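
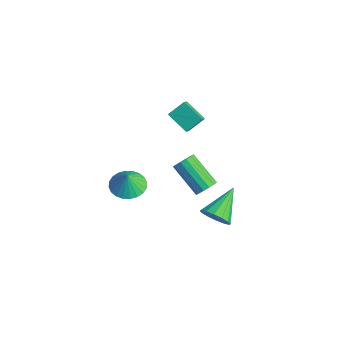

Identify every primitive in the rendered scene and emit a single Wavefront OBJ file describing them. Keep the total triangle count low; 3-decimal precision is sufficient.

v -1.273 -1.843 2.92
v -0.844 -2.314 3.436
v -1.112 -0.923 3.625
v -0.683 -1.394 4.141
v -0.037 -1.506 2.199
v 0.392 -1.977 2.715
v 0.124 -0.586 2.904
v 0.553 -1.057 3.42
v -3.148 -3.497 -4.179
v -2.09 -3.541 -4.387
v -2.932 -3.663 -3.041
v -2.142 -3.129 -4.317
v -2.348 -2.773 -4.225
v -2.676 -2.527 -4.127
v -3.075 -2.429 -4.036
v -3.486 -2.493 -3.967
v -3.845 -2.71 -3.931
v -4.099 -3.047 -3.932
v -4.207 -3.452 -3.971
v -4.154 -3.864 -4.041
v -3.949 -4.22 -4.132
v -3.621 -4.466 -4.231
v -3.221 -4.565 -4.321
v -2.811 -4.5 -4.39
v -2.451 -4.283 -4.427
v -2.198 -3.946 -4.426
v 3.697 -2.944 0.995
v 4.116 -3.056 1.519
v 2.461 -3.388 2.769
v 2.043 -3.276 2.245
v 4.051 -2.71 1.526
v 2.397 -3.042 2.776
v 3.892 -2.427 1.39
v 2.238 -2.759 2.641
v 3.681 -2.282 1.149
v 2.027 -2.614 2.399
v 3.474 -2.315 0.866
v 1.819 -2.647 2.117
v 3.326 -2.516 0.618
v 1.672 -2.848 1.868
v 3.279 -2.832 0.471
v 1.624 -3.164 1.721
v 3.343 -3.178 0.464
v 1.689 -3.51 1.714
v 3.502 -3.461 0.599
v 1.848 -3.793 1.85
v 3.713 -3.606 0.841
v 2.059 -3.938 2.091
v 3.921 -3.573 1.123
v 2.266 -3.905 2.374
v 4.068 -3.372 1.372
v 2.414 -3.704 2.622
v 3.978 -2.555 -1.568
v 4.676 -2.623 -0.973
v 3.242 -0.845 -0.512
v 4.837 -2.339 -1.32
v 4.768 -2.113 -1.733
v 4.487 -2.005 -2.103
v 4.07 -2.045 -2.329
v 3.628 -2.221 -2.351
v 3.28 -2.487 -2.164
v 3.119 -2.771 -1.817
v 3.188 -2.996 -1.404
v 3.468 -3.104 -1.034
v 3.886 -3.064 -0.808
v 4.328 -2.888 -0.786
f 2 4 1
f 5 2 1
f 1 4 3
f 3 5 1
f 2 8 4
f 6 2 5
f 6 8 2
f 4 8 3
f 7 5 3
f 3 8 7
f 7 6 5
f 8 6 7
f 10 9 12
f 10 12 11
f 12 9 13
f 12 13 11
f 13 9 14
f 13 14 11
f 14 9 15
f 14 15 11
f 15 9 16
f 15 16 11
f 16 9 17
f 16 17 11
f 17 9 18
f 17 18 11
f 18 9 19
f 18 19 11
f 19 9 20
f 19 20 11
f 20 9 21
f 20 21 11
f 21 9 22
f 21 22 11
f 22 9 23
f 22 23 11
f 23 9 24
f 23 24 11
f 24 9 25
f 24 25 11
f 25 9 26
f 25 26 11
f 26 9 10
f 26 10 11
f 28 27 31
f 28 31 29
f 29 31 32
f 29 32 30
f 31 27 33
f 31 33 32
f 32 33 34
f 32 34 30
f 33 27 35
f 33 35 34
f 34 35 36
f 34 36 30
f 35 27 37
f 35 37 36
f 36 37 38
f 36 38 30
f 37 27 39
f 37 39 38
f 38 39 40
f 38 40 30
f 39 27 41
f 39 41 40
f 40 41 42
f 40 42 30
f 41 27 43
f 41 43 42
f 42 43 44
f 42 44 30
f 43 27 45
f 43 45 44
f 44 45 46
f 44 46 30
f 45 27 47
f 45 47 46
f 46 47 48
f 46 48 30
f 47 27 49
f 47 49 48
f 48 49 50
f 48 50 30
f 49 27 51
f 49 51 50
f 50 51 52
f 50 52 30
f 51 27 28
f 51 28 52
f 52 28 29
f 52 29 30
f 54 53 56
f 54 56 55
f 56 53 57
f 56 57 55
f 57 53 58
f 57 58 55
f 58 53 59
f 58 59 55
f 59 53 60
f 59 60 55
f 60 53 61
f 60 61 55
f 61 53 62
f 61 62 55
f 62 53 63
f 62 63 55
f 63 53 64
f 63 64 55
f 64 53 65
f 64 65 55
f 65 53 66
f 65 66 55
f 66 53 54
f 66 54 55



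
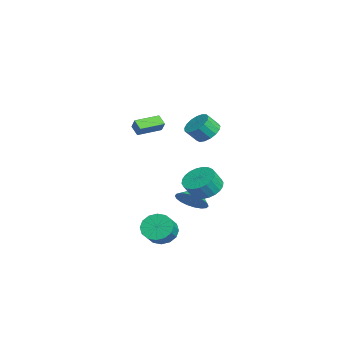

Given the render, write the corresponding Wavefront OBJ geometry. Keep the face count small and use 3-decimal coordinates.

v 2.353 -0.162 -1.019
v 2.928 -0.81 -1.594
v 3.262 -1.346 -0.656
v 2.687 -0.698 -0.081
v 3.195 -0.513 -1.519
v 3.528 -1.049 -0.582
v 3.333 -0.163 -1.368
v 3.666 -0.699 -0.431
v 3.322 0.187 -1.164
v 3.656 -0.348 -0.226
v 3.163 0.485 -0.937
v 3.497 -0.051 -0
v 2.882 0.684 -0.723
v 3.215 0.148 0.214
v 2.519 0.754 -0.554
v 2.853 0.218 0.383
v 2.132 0.684 -0.456
v 2.466 0.148 0.481
v 1.778 0.486 -0.444
v 2.112 -0.05 0.494
v 1.512 0.189 -0.518
v 1.845 -0.347 0.419
v 1.374 -0.161 -0.669
v 1.707 -0.697 0.268
v 1.384 -0.512 -0.874
v 1.718 -1.047 0.064
v 1.543 -0.809 -1.1
v 1.877 -1.345 -0.163
v 1.825 -1.008 -1.314
v 2.158 -1.544 -0.377
v 2.187 -1.078 -1.483
v 2.521 -1.614 -0.546
v 2.574 -1.008 -1.581
v 2.908 -1.544 -0.644
v -2.801 -0.433 -4.276
v -2.152 -0.683 -3.437
v -3.519 0.093 -3.564
v -1.98 -0.252 -3.581
v -1.971 0.142 -3.864
v -2.127 0.422 -4.228
v -2.416 0.533 -4.601
v -2.781 0.453 -4.91
v -3.15 0.197 -5.094
v -3.45 -0.184 -5.115
v -3.621 -0.614 -4.97
v -3.63 -1.008 -4.688
v -3.475 -1.288 -4.324
v -3.186 -1.399 -3.95
v -2.821 -1.319 -3.641
v -2.452 -1.063 -3.458
v -3.402 -3.615 1.077
v -4 -3.906 1.557
v -4.046 -2.101 1.193
v -4.644 -2.392 1.672
v -2.936 -3.468 1.748
v -3.534 -3.759 2.227
v -3.58 -1.954 1.863
v -4.178 -2.245 2.343
v 3.079 -2.786 -4.006
v 3.779 -2.408 -4.579
v 4.561 -2.776 -3.866
v 3.861 -3.154 -3.294
v 3.659 -2.036 -4.255
v 4.441 -2.405 -3.543
v 3.384 -1.865 -3.865
v 4.166 -2.234 -3.152
v 3.027 -1.941 -3.512
v 3.809 -2.309 -2.8
v 2.684 -2.243 -3.292
v 3.466 -2.611 -2.58
v 2.447 -2.691 -3.263
v 3.229 -3.059 -2.551
v 2.379 -3.164 -3.434
v 3.161 -3.532 -2.721
v 2.499 -3.535 -3.757
v 3.281 -3.904 -3.045
v 2.774 -3.706 -4.148
v 3.556 -4.075 -3.435
v 3.131 -3.631 -4.5
v 3.913 -3.999 -3.788
v 3.474 -3.329 -4.72
v 4.256 -3.697 -4.008
v 3.711 -2.881 -4.749
v 4.493 -3.249 -4.037
v 2.059 -0.059 3.184
v 2.588 0.501 3.588
v 2.711 -0.201 4.4
v 2.181 -0.761 3.996
v 2.21 0.6 3.732
v 2.333 -0.102 4.543
v 1.797 0.549 3.75
v 1.92 -0.154 4.561
v 1.444 0.358 3.638
v 1.567 -0.344 4.449
v 1.232 0.072 3.422
v 1.355 -0.631 4.234
v 1.209 -0.245 3.152
v 1.332 -0.947 3.964
v 1.381 -0.518 2.89
v 1.504 -1.22 3.701
v 1.708 -0.687 2.694
v 1.831 -1.389 3.506
v 2.115 -0.711 2.611
v 2.238 -1.413 3.423
v 2.509 -0.586 2.66
v 2.632 -1.289 3.471
v 2.801 -0.341 2.828
v 2.923 -1.043 3.639
v 2.922 -0.031 3.078
v 3.044 -0.733 3.889
v 2.845 0.273 3.353
v 2.968 -0.429 4.164
f 2 1 5
f 2 5 3
f 3 5 6
f 3 6 4
f 5 1 7
f 5 7 6
f 6 7 8
f 6 8 4
f 7 1 9
f 7 9 8
f 8 9 10
f 8 10 4
f 9 1 11
f 9 11 10
f 10 11 12
f 10 12 4
f 11 1 13
f 11 13 12
f 12 13 14
f 12 14 4
f 13 1 15
f 13 15 14
f 14 15 16
f 14 16 4
f 15 1 17
f 15 17 16
f 16 17 18
f 16 18 4
f 17 1 19
f 17 19 18
f 18 19 20
f 18 20 4
f 19 1 21
f 19 21 20
f 20 21 22
f 20 22 4
f 21 1 23
f 21 23 22
f 22 23 24
f 22 24 4
f 23 1 25
f 23 25 24
f 24 25 26
f 24 26 4
f 25 1 27
f 25 27 26
f 26 27 28
f 26 28 4
f 27 1 29
f 27 29 28
f 28 29 30
f 28 30 4
f 29 1 31
f 29 31 30
f 30 31 32
f 30 32 4
f 31 1 33
f 31 33 32
f 32 33 34
f 32 34 4
f 33 1 2
f 33 2 34
f 34 2 3
f 34 3 4
f 36 35 38
f 36 38 37
f 38 35 39
f 38 39 37
f 39 35 40
f 39 40 37
f 40 35 41
f 40 41 37
f 41 35 42
f 41 42 37
f 42 35 43
f 42 43 37
f 43 35 44
f 43 44 37
f 44 35 45
f 44 45 37
f 45 35 46
f 45 46 37
f 46 35 47
f 46 47 37
f 47 35 48
f 47 48 37
f 48 35 49
f 48 49 37
f 49 35 50
f 49 50 37
f 50 35 36
f 50 36 37
f 52 54 51
f 55 52 51
f 51 54 53
f 53 55 51
f 52 58 54
f 56 52 55
f 56 58 52
f 54 58 53
f 57 55 53
f 53 58 57
f 57 56 55
f 58 56 57
f 60 59 63
f 60 63 61
f 61 63 64
f 61 64 62
f 63 59 65
f 63 65 64
f 64 65 66
f 64 66 62
f 65 59 67
f 65 67 66
f 66 67 68
f 66 68 62
f 67 59 69
f 67 69 68
f 68 69 70
f 68 70 62
f 69 59 71
f 69 71 70
f 70 71 72
f 70 72 62
f 71 59 73
f 71 73 72
f 72 73 74
f 72 74 62
f 73 59 75
f 73 75 74
f 74 75 76
f 74 76 62
f 75 59 77
f 75 77 76
f 76 77 78
f 76 78 62
f 77 59 79
f 77 79 78
f 78 79 80
f 78 80 62
f 79 59 81
f 79 81 80
f 80 81 82
f 80 82 62
f 81 59 83
f 81 83 82
f 82 83 84
f 82 84 62
f 83 59 60
f 83 60 84
f 84 60 61
f 84 61 62
f 86 85 89
f 86 89 87
f 87 89 90
f 87 90 88
f 89 85 91
f 89 91 90
f 90 91 92
f 90 92 88
f 91 85 93
f 91 93 92
f 92 93 94
f 92 94 88
f 93 85 95
f 93 95 94
f 94 95 96
f 94 96 88
f 95 85 97
f 95 97 96
f 96 97 98
f 96 98 88
f 97 85 99
f 97 99 98
f 98 99 100
f 98 100 88
f 99 85 101
f 99 101 100
f 100 101 102
f 100 102 88
f 101 85 103
f 101 103 102
f 102 103 104
f 102 104 88
f 103 85 105
f 103 105 104
f 104 105 106
f 104 106 88
f 105 85 107
f 105 107 106
f 106 107 108
f 106 108 88
f 107 85 109
f 107 109 108
f 108 109 110
f 108 110 88
f 109 85 111
f 109 111 110
f 110 111 112
f 110 112 88
f 111 85 86
f 111 86 112
f 112 86 87
f 112 87 88



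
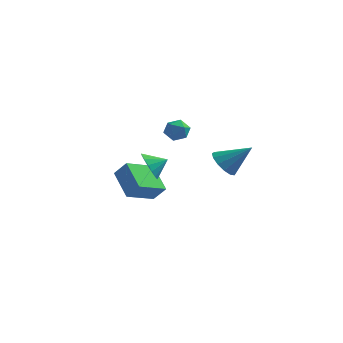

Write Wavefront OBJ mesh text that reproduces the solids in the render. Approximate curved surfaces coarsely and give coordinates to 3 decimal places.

v -3.194 2.239 -5.337
v -4.191 0.517 -4.608
v -4.506 3.51 -4.129
v -5.503 1.788 -3.4
v -2.377 2.172 -4.38
v -3.374 0.45 -3.651
v -3.689 3.443 -3.172
v -4.686 1.721 -2.443
v -0.946 -0.941 1.487
v -0.471 -0.528 2.013
v -0.269 -2.052 1.747
v 0.206 -1.639 2.273
v -0.582 -1.775 2.453
v -1.001 -1.088 2.292
v 0.261 -1.492 1.468
v -0.158 -0.805 1.307
v 0.275 -0.868 2.001
v -0.247 -1.043 2.61
v -0.493 -1.537 1.15
v -1.015 -1.712 1.759
v -1.182 -3.398 -0.248
v -0.583 -3.747 -0.996
v -0.298 -2.902 0.228
v -0.736 -3.315 -1.162
v -0.992 -2.901 -1.118
v -1.291 -2.601 -0.876
v -1.565 -2.484 -0.489
v -1.752 -2.576 -0.047
v -1.807 -2.856 0.348
v -1.72 -3.261 0.607
v -1.509 -3.697 0.67
v -1.224 -4.064 0.523
v -0.929 -4.279 0.199
v -0.691 -4.292 -0.228
v -0.567 -4.1 -0.659
v 2.472 -1.518 -0.216
v 3.144 -1.619 -0.962
v 3.968 -1.102 1.076
v 2.989 -1.071 -0.959
v 2.67 -0.666 -0.72
v 2.288 -0.53 -0.321
v 1.964 -0.709 0.112
v 1.801 -1.144 0.441
v 1.852 -1.698 0.561
v 2.099 -2.195 0.434
v 2.464 -2.477 0.102
v 2.832 -2.454 -0.332
v 3.086 -2.134 -0.729
f 2 4 1
f 5 2 1
f 1 4 3
f 3 5 1
f 2 8 4
f 6 2 5
f 6 8 2
f 4 8 3
f 7 5 3
f 3 8 7
f 7 6 5
f 8 6 7
f 9 20 14
f 9 14 10
f 9 10 16
f 9 16 19
f 9 19 20
f 10 14 18
f 14 20 13
f 20 19 11
f 19 16 15
f 16 10 17
f 12 18 13
f 12 13 11
f 12 11 15
f 12 15 17
f 12 17 18
f 13 18 14
f 11 13 20
f 15 11 19
f 17 15 16
f 18 17 10
f 22 21 24
f 22 24 23
f 24 21 25
f 24 25 23
f 25 21 26
f 25 26 23
f 26 21 27
f 26 27 23
f 27 21 28
f 27 28 23
f 28 21 29
f 28 29 23
f 29 21 30
f 29 30 23
f 30 21 31
f 30 31 23
f 31 21 32
f 31 32 23
f 32 21 33
f 32 33 23
f 33 21 34
f 33 34 23
f 34 21 35
f 34 35 23
f 35 21 22
f 35 22 23
f 37 36 39
f 37 39 38
f 39 36 40
f 39 40 38
f 40 36 41
f 40 41 38
f 41 36 42
f 41 42 38
f 42 36 43
f 42 43 38
f 43 36 44
f 43 44 38
f 44 36 45
f 44 45 38
f 45 36 46
f 45 46 38
f 46 36 47
f 46 47 38
f 47 36 48
f 47 48 38
f 48 36 37
f 48 37 38



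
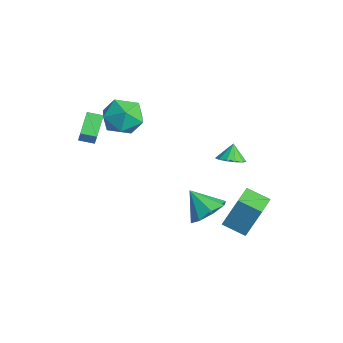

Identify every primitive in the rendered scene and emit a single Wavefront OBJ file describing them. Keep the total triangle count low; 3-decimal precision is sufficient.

v 2.542 0.945 -1.521
v 3.255 0.137 -1.352
v 1.598 0.355 -0.359
v 3.415 0.808 -0.882
v 3.064 1.559 -0.787
v 2.407 1.95 -1.122
v 1.83 1.752 -1.691
v 1.67 1.082 -2.161
v 2.021 0.331 -2.256
v 2.678 -0.06 -1.921
v -2.659 -0.526 3.593
v -1.748 -0.696 2.767
v -3.672 -2.064 2.793
v -2.761 -2.234 1.967
v -2.566 -2.486 3.166
v -1.94 -1.535 3.661
v -3.48 -1.225 1.899
v -2.854 -0.274 2.394
v -2.256 -1.128 1.72
v -1.691 -1.907 2.504
v -3.729 -0.853 3.056
v -3.164 -1.632 3.84
v -4.566 -2.722 1.711
v -3.804 -2.878 2.827
v -4.143 -1.996 1.524
v -3.381 -2.153 2.64
v -3.619 -3.467 0.96
v -2.857 -3.624 2.076
v -3.196 -2.742 0.773
v -2.434 -2.898 1.889
v -0.755 3.725 -0.802
v -0.047 4.073 -0.618
v -1.145 4.055 0.082
v -0.29 4.387 -0.843
v -0.681 4.491 -1.054
v -1.095 4.352 -1.186
v -1.402 4.014 -1.195
v -1.503 3.584 -1.079
v -1.367 3.199 -0.875
v -1.036 2.981 -0.648
v -0.617 2.999 -0.47
v -0.241 3.248 -0.397
v -0.028 3.648 -0.452
v 1.733 2.076 -3.508
v 1.98 2.831 -1.705
v 0.524 3.161 -3.797
v 0.771 3.916 -1.994
v 2.649 2.964 -4.006
v 2.896 3.719 -2.203
v 1.44 4.049 -4.295
v 1.687 4.804 -2.492
f 2 1 4
f 2 4 3
f 4 1 5
f 4 5 3
f 5 1 6
f 5 6 3
f 6 1 7
f 6 7 3
f 7 1 8
f 7 8 3
f 8 1 9
f 8 9 3
f 9 1 10
f 9 10 3
f 10 1 2
f 10 2 3
f 11 22 16
f 11 16 12
f 11 12 18
f 11 18 21
f 11 21 22
f 12 16 20
f 16 22 15
f 22 21 13
f 21 18 17
f 18 12 19
f 14 20 15
f 14 15 13
f 14 13 17
f 14 17 19
f 14 19 20
f 15 20 16
f 13 15 22
f 17 13 21
f 19 17 18
f 20 19 12
f 24 26 23
f 27 24 23
f 23 26 25
f 25 27 23
f 24 30 26
f 28 24 27
f 28 30 24
f 26 30 25
f 29 27 25
f 25 30 29
f 29 28 27
f 30 28 29
f 32 31 34
f 32 34 33
f 34 31 35
f 34 35 33
f 35 31 36
f 35 36 33
f 36 31 37
f 36 37 33
f 37 31 38
f 37 38 33
f 38 31 39
f 38 39 33
f 39 31 40
f 39 40 33
f 40 31 41
f 40 41 33
f 41 31 42
f 41 42 33
f 42 31 43
f 42 43 33
f 43 31 32
f 43 32 33
f 45 47 44
f 48 45 44
f 44 47 46
f 46 48 44
f 45 51 47
f 49 45 48
f 49 51 45
f 47 51 46
f 50 48 46
f 46 51 50
f 50 49 48
f 51 49 50



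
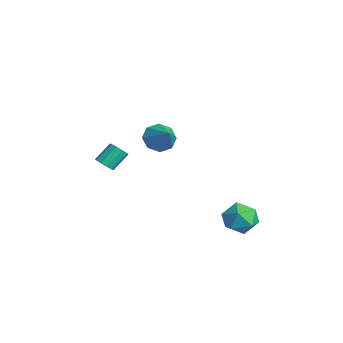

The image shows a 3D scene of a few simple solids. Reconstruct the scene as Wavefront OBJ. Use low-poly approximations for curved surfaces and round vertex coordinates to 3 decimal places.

v 3.103 4.507 -3.376
v 4.026 4.683 -3.995
v 3.514 2.737 -3.265
v 4.437 2.913 -3.884
v 4.375 3.322 -2.837
v 4.121 4.415 -2.906
v 3.419 3.005 -4.354
v 3.165 4.098 -4.423
v 4.222 3.754 -4.599
v 4.812 3.95 -3.662
v 2.728 3.47 -3.598
v 3.318 3.666 -2.661
v -3.298 -1.528 -2.297
v -2.958 -1.113 -2.627
v -3.242 -0.137 -1.694
v -3.582 -0.552 -1.363
v -3.325 -1.097 -2.755
v -3.609 -0.121 -1.822
v -3.682 -1.246 -2.709
v -3.966 -0.27 -1.775
v -3.892 -1.502 -2.505
v -4.176 -0.526 -1.571
v -3.875 -1.768 -2.221
v -4.159 -0.792 -1.288
v -3.638 -1.943 -1.966
v -3.922 -0.967 -1.033
v -3.271 -1.959 -1.838
v -3.555 -0.983 -0.905
v -2.914 -1.81 -1.885
v -3.198 -0.834 -0.951
v -2.704 -1.554 -2.089
v -2.988 -0.578 -1.155
v -2.721 -1.288 -2.372
v -3.005 -0.312 -1.439
v 0.386 0.397 1.349
v 0.948 0.228 0.589
v 1.814 0.463 2.391
v 0.833 0.945 0.7
v 0.456 1.341 1.192
v 0.038 1.184 1.775
v -0.177 0.565 2.108
v -0.062 -0.152 1.997
v 0.315 -0.548 1.506
v 0.733 -0.39 0.923
f 1 12 6
f 1 6 2
f 1 2 8
f 1 8 11
f 1 11 12
f 2 6 10
f 6 12 5
f 12 11 3
f 11 8 7
f 8 2 9
f 4 10 5
f 4 5 3
f 4 3 7
f 4 7 9
f 4 9 10
f 5 10 6
f 3 5 12
f 7 3 11
f 9 7 8
f 10 9 2
f 14 13 17
f 14 17 15
f 15 17 18
f 15 18 16
f 17 13 19
f 17 19 18
f 18 19 20
f 18 20 16
f 19 13 21
f 19 21 20
f 20 21 22
f 20 22 16
f 21 13 23
f 21 23 22
f 22 23 24
f 22 24 16
f 23 13 25
f 23 25 24
f 24 25 26
f 24 26 16
f 25 13 27
f 25 27 26
f 26 27 28
f 26 28 16
f 27 13 29
f 27 29 28
f 28 29 30
f 28 30 16
f 29 13 31
f 29 31 30
f 30 31 32
f 30 32 16
f 31 13 33
f 31 33 32
f 32 33 34
f 32 34 16
f 33 13 14
f 33 14 34
f 34 14 15
f 34 15 16
f 36 35 38
f 36 38 37
f 38 35 39
f 38 39 37
f 39 35 40
f 39 40 37
f 40 35 41
f 40 41 37
f 41 35 42
f 41 42 37
f 42 35 43
f 42 43 37
f 43 35 44
f 43 44 37
f 44 35 36
f 44 36 37



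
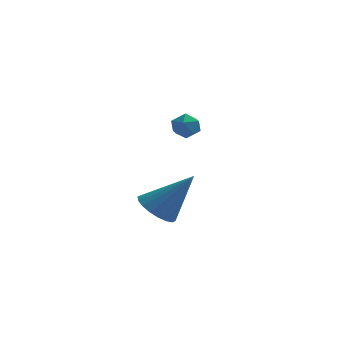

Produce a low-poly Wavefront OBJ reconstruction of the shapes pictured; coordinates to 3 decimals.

v -2.56 2.171 2.207
v -2.207 2.212 1.647
v -2.213 1.168 2.353
v -1.86 1.209 1.793
v -1.684 1.565 2.323
v -1.898 2.186 2.233
v -2.522 1.194 1.767
v -2.736 1.815 1.677
v -2.184 1.608 1.376
v -1.666 1.838 1.719
v -2.754 1.542 2.281
v -2.236 1.772 2.624
v -2.456 -3.159 -0.474
v -1.803 -3.53 -0.952
v -1.124 -2.941 1.174
v -1.764 -3.144 -1.034
v -1.862 -2.762 -1.006
v -2.078 -2.458 -0.872
v -2.368 -2.293 -0.659
v -2.676 -2.299 -0.41
v -2.94 -2.476 -0.173
v -3.108 -2.788 0.004
v -3.147 -3.173 0.086
v -3.049 -3.556 0.057
v -2.833 -3.86 -0.077
v -2.543 -4.025 -0.29
v -2.235 -4.019 -0.539
v -1.971 -3.842 -0.775
f 1 12 6
f 1 6 2
f 1 2 8
f 1 8 11
f 1 11 12
f 2 6 10
f 6 12 5
f 12 11 3
f 11 8 7
f 8 2 9
f 4 10 5
f 4 5 3
f 4 3 7
f 4 7 9
f 4 9 10
f 5 10 6
f 3 5 12
f 7 3 11
f 9 7 8
f 10 9 2
f 14 13 16
f 14 16 15
f 16 13 17
f 16 17 15
f 17 13 18
f 17 18 15
f 18 13 19
f 18 19 15
f 19 13 20
f 19 20 15
f 20 13 21
f 20 21 15
f 21 13 22
f 21 22 15
f 22 13 23
f 22 23 15
f 23 13 24
f 23 24 15
f 24 13 25
f 24 25 15
f 25 13 26
f 25 26 15
f 26 13 27
f 26 27 15
f 27 13 28
f 27 28 15
f 28 13 14
f 28 14 15



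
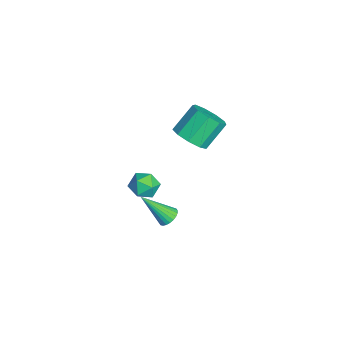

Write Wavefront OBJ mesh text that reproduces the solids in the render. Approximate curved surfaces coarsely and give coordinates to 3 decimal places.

v 2.007 -2.445 -2.628
v 2.604 -2.412 -2.506
v 1.773 -3.775 -1.112
v 2.519 -2.239 -2.368
v 2.355 -2.097 -2.268
v 2.139 -2.008 -2.224
v 1.903 -1.986 -2.241
v 1.682 -2.033 -2.317
v 1.511 -2.144 -2.441
v 1.416 -2.3 -2.593
v 1.411 -2.479 -2.75
v 1.496 -2.652 -2.889
v 1.66 -2.794 -2.988
v 1.876 -2.883 -3.032
v 2.112 -2.905 -3.015
v 2.333 -2.857 -2.939
v 2.503 -2.747 -2.816
v 2.599 -2.59 -2.664
v 1.615 -1.388 3.175
v 2.434 -1.521 3.715
v 1.804 -0.506 4.924
v 0.985 -0.372 4.385
v 2.511 -0.987 3.306
v 1.881 0.028 4.515
v 2.168 -0.64 2.836
v 1.538 0.375 4.045
v 1.567 -0.643 2.525
v 0.937 0.372 3.734
v 0.988 -0.994 2.518
v 0.358 0.021 3.728
v 0.702 -1.529 2.819
v 0.072 -0.514 4.028
v 0.844 -1.998 3.286
v 0.214 -0.983 4.496
v 1.346 -2.182 3.702
v 0.716 -1.167 4.911
v 1.975 -1.993 3.871
v 1.344 -0.978 5.08
v 2.503 -2.85 0.557
v 3.116 -3.298 0.919
v 1.884 -4.002 0.181
v 2.497 -4.45 0.543
v 1.96 -4.01 1.019
v 2.343 -3.298 1.251
v 2.657 -4.002 -0.151
v 3.04 -3.29 0.081
v 3.211 -4.01 0.482
v 2.781 -4.015 1.204
v 2.219 -3.285 -0.104
v 1.789 -3.29 0.618
f 2 1 4
f 2 4 3
f 4 1 5
f 4 5 3
f 5 1 6
f 5 6 3
f 6 1 7
f 6 7 3
f 7 1 8
f 7 8 3
f 8 1 9
f 8 9 3
f 9 1 10
f 9 10 3
f 10 1 11
f 10 11 3
f 11 1 12
f 11 12 3
f 12 1 13
f 12 13 3
f 13 1 14
f 13 14 3
f 14 1 15
f 14 15 3
f 15 1 16
f 15 16 3
f 16 1 17
f 16 17 3
f 17 1 18
f 17 18 3
f 18 1 2
f 18 2 3
f 20 19 23
f 20 23 21
f 21 23 24
f 21 24 22
f 23 19 25
f 23 25 24
f 24 25 26
f 24 26 22
f 25 19 27
f 25 27 26
f 26 27 28
f 26 28 22
f 27 19 29
f 27 29 28
f 28 29 30
f 28 30 22
f 29 19 31
f 29 31 30
f 30 31 32
f 30 32 22
f 31 19 33
f 31 33 32
f 32 33 34
f 32 34 22
f 33 19 35
f 33 35 34
f 34 35 36
f 34 36 22
f 35 19 37
f 35 37 36
f 36 37 38
f 36 38 22
f 37 19 20
f 37 20 38
f 38 20 21
f 38 21 22
f 39 50 44
f 39 44 40
f 39 40 46
f 39 46 49
f 39 49 50
f 40 44 48
f 44 50 43
f 50 49 41
f 49 46 45
f 46 40 47
f 42 48 43
f 42 43 41
f 42 41 45
f 42 45 47
f 42 47 48
f 43 48 44
f 41 43 50
f 45 41 49
f 47 45 46
f 48 47 40



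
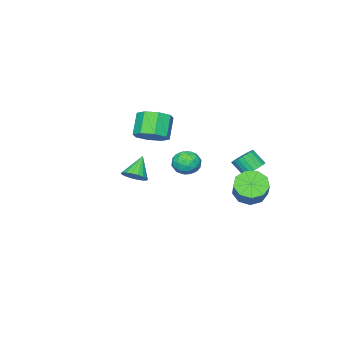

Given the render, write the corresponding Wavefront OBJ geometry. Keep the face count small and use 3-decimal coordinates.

v -1.517 -2.122 -0.654
v -0.711 -2.121 -0.097
v -1.516 -2.578 1.07
v -2.323 -2.578 0.514
v -1.068 -1.461 -0.086
v -1.873 -1.918 1.082
v -1.689 -1.189 -0.407
v -2.494 -1.646 0.761
v -2.209 -1.463 -0.873
v -3.014 -1.919 0.295
v -2.324 -2.122 -1.21
v -3.129 -2.579 -0.043
v -1.967 -2.782 -1.222
v -2.772 -3.239 -0.054
v -1.346 -3.054 -0.901
v -2.151 -3.511 0.267
v -0.826 -2.781 -0.435
v -1.631 -3.237 0.733
v -3.37 3.052 -3.605
v -2.678 2.44 -3.715
v -1.759 3.275 -2.584
v -2.45 3.888 -2.475
v -2.61 2.921 -4.126
v -1.691 3.756 -2.995
v -2.897 3.463 -4.293
v -1.978 4.299 -3.162
v -3.406 3.813 -4.139
v -2.486 4.649 -3.008
v -3.897 3.807 -3.735
v -2.977 4.643 -2.604
v -4.142 3.448 -3.27
v -3.222 4.284 -2.139
v -4.025 2.904 -2.963
v -3.106 3.739 -1.832
v -3.602 2.429 -2.956
v -2.683 3.264 -1.825
v -3.07 2.245 -3.253
v -2.151 3.081 -2.122
v -1.309 1.259 -1.972
v -0.541 1.358 -1.703
v -1.459 0.222 -1.157
v -0.691 0.321 -0.888
v -1.266 0.876 -0.702
v -1.173 1.517 -1.205
v -0.827 0.063 -1.655
v -0.734 0.704 -2.158
v -0.243 0.62 -1.507
v -0.514 1.122 -0.918
v -1.486 0.458 -1.942
v -1.757 0.96 -1.353
v -0.912 1.399 -1.909
v -1.088 0.181 -0.951
v -1.426 0.506 -0.842
v -0.975 0.565 -0.684
v -1.283 1.493 -1.616
v -0.832 1.551 -1.458
v -1.258 1.267 -0.87
v -1.168 0.029 -1.402
v -0.717 0.087 -1.244
v -1.025 1.015 -2.176
v -0.574 1.074 -2.018
v -0.742 0.313 -1.99
v -0.285 1.024 -1.636
v -0.373 0.414 -1.157
v -0.453 0.263 -1.608
v -0.399 0.639 -1.903
v -0.444 1.319 -1.289
v -0.533 0.709 -0.811
v -0.871 1.035 -0.701
v -0.816 1.412 -0.997
v -0.269 0.885 -1.174
v -1.467 0.871 -2.049
v -1.556 0.261 -1.571
v -1.184 0.168 -1.863
v -1.129 0.545 -2.159
v -1.627 1.166 -1.703
v -1.715 0.556 -1.224
v -1.601 0.941 -0.957
v -1.547 1.317 -1.252
v -1.731 0.695 -1.686
v -4.027 2.768 -2.343
v -3.594 2.402 -2.753
v -3.42 1.726 -1.968
v -3.853 2.092 -1.557
v -3.413 2.592 -2.629
v -3.239 1.917 -1.844
v -3.338 2.814 -2.456
v -3.164 2.139 -1.671
v -3.382 3.027 -2.263
v -3.208 2.352 -1.477
v -3.537 3.195 -2.083
v -3.363 2.52 -1.298
v -3.778 3.29 -1.949
v -3.604 2.615 -1.164
v -4.061 3.294 -1.882
v -3.887 2.619 -1.097
v -4.339 3.207 -1.896
v -4.165 2.532 -1.11
v -4.562 3.044 -1.986
v -4.388 2.369 -1.201
v -4.693 2.833 -2.138
v -4.519 2.158 -1.353
v -4.709 2.611 -2.326
v -4.535 1.936 -1.541
v -4.607 2.416 -2.516
v -4.433 1.741 -1.731
v -4.405 2.282 -2.676
v -4.231 1.607 -1.891
v -4.137 2.232 -2.779
v -3.963 1.556 -1.994
v -3.85 2.274 -2.806
v -3.676 1.599 -2.021
v 3.265 1.178 -0.731
v 3.79 1.137 -0.285
v 2.375 0.922 0.291
v 3.715 1.434 -0.275
v 3.551 1.681 -0.356
v 3.331 1.828 -0.511
v 3.098 1.847 -0.71
v 2.898 1.732 -0.913
v 2.77 1.508 -1.08
v 2.741 1.219 -1.178
v 2.816 0.921 -1.187
v 2.979 0.674 -1.106
v 3.2 0.527 -0.951
v 3.433 0.509 -0.752
v 3.633 0.623 -0.549
v 3.761 0.847 -0.382
f 2 1 5
f 2 5 3
f 3 5 6
f 3 6 4
f 5 1 7
f 5 7 6
f 6 7 8
f 6 8 4
f 7 1 9
f 7 9 8
f 8 9 10
f 8 10 4
f 9 1 11
f 9 11 10
f 10 11 12
f 10 12 4
f 11 1 13
f 11 13 12
f 12 13 14
f 12 14 4
f 13 1 15
f 13 15 14
f 14 15 16
f 14 16 4
f 15 1 17
f 15 17 16
f 16 17 18
f 16 18 4
f 17 1 2
f 17 2 18
f 18 2 3
f 18 3 4
f 20 19 23
f 20 23 21
f 21 23 24
f 21 24 22
f 23 19 25
f 23 25 24
f 24 25 26
f 24 26 22
f 25 19 27
f 25 27 26
f 26 27 28
f 26 28 22
f 27 19 29
f 27 29 28
f 28 29 30
f 28 30 22
f 29 19 31
f 29 31 30
f 30 31 32
f 30 32 22
f 31 19 33
f 31 33 32
f 32 33 34
f 32 34 22
f 33 19 35
f 33 35 34
f 34 35 36
f 34 36 22
f 35 19 37
f 35 37 36
f 36 37 38
f 36 38 22
f 37 19 20
f 37 20 38
f 38 20 21
f 38 21 22
f 39 76 55
f 76 50 79
f 55 79 44
f 76 79 55
f 39 55 51
f 55 44 56
f 51 56 40
f 55 56 51
f 39 51 60
f 51 40 61
f 60 61 46
f 51 61 60
f 39 60 72
f 60 46 75
f 72 75 49
f 60 75 72
f 39 72 76
f 72 49 80
f 76 80 50
f 72 80 76
f 40 56 67
f 56 44 70
f 67 70 48
f 56 70 67
f 44 79 57
f 79 50 78
f 57 78 43
f 79 78 57
f 50 80 77
f 80 49 73
f 77 73 41
f 80 73 77
f 49 75 74
f 75 46 62
f 74 62 45
f 75 62 74
f 46 61 66
f 61 40 63
f 66 63 47
f 61 63 66
f 42 68 54
f 68 48 69
f 54 69 43
f 68 69 54
f 42 54 52
f 54 43 53
f 52 53 41
f 54 53 52
f 42 52 59
f 52 41 58
f 59 58 45
f 52 58 59
f 42 59 64
f 59 45 65
f 64 65 47
f 59 65 64
f 42 64 68
f 64 47 71
f 68 71 48
f 64 71 68
f 43 69 57
f 69 48 70
f 57 70 44
f 69 70 57
f 41 53 77
f 53 43 78
f 77 78 50
f 53 78 77
f 45 58 74
f 58 41 73
f 74 73 49
f 58 73 74
f 47 65 66
f 65 45 62
f 66 62 46
f 65 62 66
f 48 71 67
f 71 47 63
f 67 63 40
f 71 63 67
f 82 81 85
f 82 85 83
f 83 85 86
f 83 86 84
f 85 81 87
f 85 87 86
f 86 87 88
f 86 88 84
f 87 81 89
f 87 89 88
f 88 89 90
f 88 90 84
f 89 81 91
f 89 91 90
f 90 91 92
f 90 92 84
f 91 81 93
f 91 93 92
f 92 93 94
f 92 94 84
f 93 81 95
f 93 95 94
f 94 95 96
f 94 96 84
f 95 81 97
f 95 97 96
f 96 97 98
f 96 98 84
f 97 81 99
f 97 99 98
f 98 99 100
f 98 100 84
f 99 81 101
f 99 101 100
f 100 101 102
f 100 102 84
f 101 81 103
f 101 103 102
f 102 103 104
f 102 104 84
f 103 81 105
f 103 105 104
f 104 105 106
f 104 106 84
f 105 81 107
f 105 107 106
f 106 107 108
f 106 108 84
f 107 81 109
f 107 109 108
f 108 109 110
f 108 110 84
f 109 81 111
f 109 111 110
f 110 111 112
f 110 112 84
f 111 81 82
f 111 82 112
f 112 82 83
f 112 83 84
f 114 113 116
f 114 116 115
f 116 113 117
f 116 117 115
f 117 113 118
f 117 118 115
f 118 113 119
f 118 119 115
f 119 113 120
f 119 120 115
f 120 113 121
f 120 121 115
f 121 113 122
f 121 122 115
f 122 113 123
f 122 123 115
f 123 113 124
f 123 124 115
f 124 113 125
f 124 125 115
f 125 113 126
f 125 126 115
f 126 113 127
f 126 127 115
f 127 113 128
f 127 128 115
f 128 113 114
f 128 114 115



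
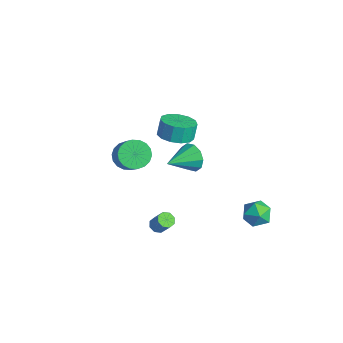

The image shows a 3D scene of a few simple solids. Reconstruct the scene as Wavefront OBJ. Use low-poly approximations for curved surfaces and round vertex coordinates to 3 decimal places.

v 0.82 1.249 1.1
v 1.245 1.575 1.885
v 1.12 -0.489 1.66
v 0.672 1.513 2
v 0.156 1.351 1.772
v -0.106 1.149 1.287
v -0.015 0.986 0.731
v 0.395 0.923 0.315
v 0.968 0.984 0.2
v 1.484 1.147 0.428
v 1.746 1.348 0.913
v 1.655 1.512 1.469
v 0.84 -0.942 -4.193
v 1.298 -0.992 -4.473
v 1.959 -0.808 -3.428
v 1.5 -0.758 -3.147
v 1.164 -0.601 -4.458
v 1.824 -0.417 -3.412
v 0.84 -0.41 -4.287
v 1.5 -0.226 -3.241
v 0.516 -0.531 -4.06
v 1.176 -0.347 -3.015
v 0.381 -0.892 -3.912
v 1.042 -0.708 -2.867
v 0.516 -1.283 -3.928
v 1.176 -1.099 -2.882
v 0.84 -1.474 -4.099
v 1.5 -1.29 -3.053
v 1.164 -1.353 -4.325
v 1.824 -1.169 -3.28
v 0.263 -2.414 2.658
v 0.91 -2.614 2.022
v 2.365 -3.007 3.625
v 1.717 -2.806 4.262
v 0.959 -2.207 2.077
v 2.413 -2.599 3.681
v 0.869 -1.841 2.248
v 2.324 -2.233 3.851
v 0.66 -1.588 2.5
v 2.114 -1.98 4.103
v 0.372 -1.499 2.784
v 1.826 -1.891 4.387
v 0.062 -1.591 3.042
v 1.516 -1.983 4.645
v -0.208 -1.846 3.225
v 1.246 -2.238 4.828
v -0.385 -2.213 3.295
v 1.07 -2.606 4.898
v -0.433 -2.621 3.239
v 1.021 -3.013 4.843
v -0.344 -2.987 3.069
v 1.111 -3.379 4.672
v -0.134 -3.24 2.817
v 1.32 -3.632 4.42
v 0.154 -3.329 2.533
v 1.608 -3.721 4.136
v 0.464 -3.237 2.275
v 1.918 -3.629 3.878
v 0.734 -2.982 2.092
v 2.188 -3.374 3.695
v -2.364 2.048 -0.082
v -1.666 2.875 -0.215
v -1.898 3.239 0.83
v -2.596 2.412 0.962
v -2.213 3.078 -0.407
v -2.445 3.441 0.637
v -2.808 2.954 -0.496
v -3.04 3.317 0.549
v -3.262 2.542 -0.454
v -3.494 2.905 0.591
v -3.431 1.974 -0.293
v -3.663 2.337 0.751
v -3.261 1.429 -0.066
v -3.493 1.792 0.978
v -2.806 1.081 0.156
v -3.038 1.444 1.201
v -2.211 1.04 0.303
v -2.443 1.403 1.347
v -1.664 1.319 0.327
v -1.897 1.683 1.371
v -1.34 1.83 0.221
v -1.572 2.193 1.266
v -1.341 2.41 0.019
v -1.573 2.773 1.064
v 3.067 4.485 -2.677
v 4.021 4.517 -2.518
v 3.259 3.223 -3.582
v 4.213 3.255 -3.423
v 3.611 3.018 -2.705
v 3.492 3.798 -2.145
v 3.788 3.942 -3.955
v 3.669 4.722 -3.395
v 4.466 4.181 -3.308
v 4.357 3.61 -2.535
v 2.923 4.13 -3.565
v 2.814 3.559 -2.792
f 2 1 4
f 2 4 3
f 4 1 5
f 4 5 3
f 5 1 6
f 5 6 3
f 6 1 7
f 6 7 3
f 7 1 8
f 7 8 3
f 8 1 9
f 8 9 3
f 9 1 10
f 9 10 3
f 10 1 11
f 10 11 3
f 11 1 12
f 11 12 3
f 12 1 2
f 12 2 3
f 14 13 17
f 14 17 15
f 15 17 18
f 15 18 16
f 17 13 19
f 17 19 18
f 18 19 20
f 18 20 16
f 19 13 21
f 19 21 20
f 20 21 22
f 20 22 16
f 21 13 23
f 21 23 22
f 22 23 24
f 22 24 16
f 23 13 25
f 23 25 24
f 24 25 26
f 24 26 16
f 25 13 27
f 25 27 26
f 26 27 28
f 26 28 16
f 27 13 29
f 27 29 28
f 28 29 30
f 28 30 16
f 29 13 14
f 29 14 30
f 30 14 15
f 30 15 16
f 32 31 35
f 32 35 33
f 33 35 36
f 33 36 34
f 35 31 37
f 35 37 36
f 36 37 38
f 36 38 34
f 37 31 39
f 37 39 38
f 38 39 40
f 38 40 34
f 39 31 41
f 39 41 40
f 40 41 42
f 40 42 34
f 41 31 43
f 41 43 42
f 42 43 44
f 42 44 34
f 43 31 45
f 43 45 44
f 44 45 46
f 44 46 34
f 45 31 47
f 45 47 46
f 46 47 48
f 46 48 34
f 47 31 49
f 47 49 48
f 48 49 50
f 48 50 34
f 49 31 51
f 49 51 50
f 50 51 52
f 50 52 34
f 51 31 53
f 51 53 52
f 52 53 54
f 52 54 34
f 53 31 55
f 53 55 54
f 54 55 56
f 54 56 34
f 55 31 57
f 55 57 56
f 56 57 58
f 56 58 34
f 57 31 59
f 57 59 58
f 58 59 60
f 58 60 34
f 59 31 32
f 59 32 60
f 60 32 33
f 60 33 34
f 62 61 65
f 62 65 63
f 63 65 66
f 63 66 64
f 65 61 67
f 65 67 66
f 66 67 68
f 66 68 64
f 67 61 69
f 67 69 68
f 68 69 70
f 68 70 64
f 69 61 71
f 69 71 70
f 70 71 72
f 70 72 64
f 71 61 73
f 71 73 72
f 72 73 74
f 72 74 64
f 73 61 75
f 73 75 74
f 74 75 76
f 74 76 64
f 75 61 77
f 75 77 76
f 76 77 78
f 76 78 64
f 77 61 79
f 77 79 78
f 78 79 80
f 78 80 64
f 79 61 81
f 79 81 80
f 80 81 82
f 80 82 64
f 81 61 83
f 81 83 82
f 82 83 84
f 82 84 64
f 83 61 62
f 83 62 84
f 84 62 63
f 84 63 64
f 85 96 90
f 85 90 86
f 85 86 92
f 85 92 95
f 85 95 96
f 86 90 94
f 90 96 89
f 96 95 87
f 95 92 91
f 92 86 93
f 88 94 89
f 88 89 87
f 88 87 91
f 88 91 93
f 88 93 94
f 89 94 90
f 87 89 96
f 91 87 95
f 93 91 92
f 94 93 86



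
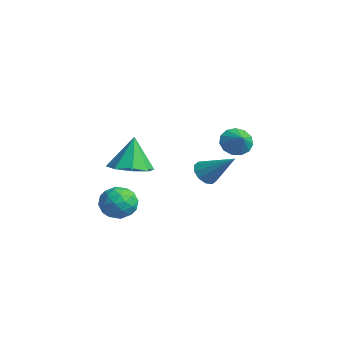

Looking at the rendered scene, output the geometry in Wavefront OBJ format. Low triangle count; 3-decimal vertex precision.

v 0.331 3.024 -3.592
v 0.8 3.128 -4.142
v 1.609 3.836 -2.348
v 0.538 3.494 -4.111
v 0.197 3.681 -3.883
v -0.093 3.617 -3.543
v -0.221 3.326 -3.223
v -0.138 2.921 -3.043
v 0.123 2.555 -3.073
v 0.465 2.368 -3.302
v 0.755 2.432 -3.642
v 0.883 2.722 -3.962
v 2.246 -1.759 -1.455
v 3.2 -2.113 -1.196
v 1.934 -1.381 0.215
v 3.201 -1.329 -1.374
v 2.642 -0.797 -1.599
v 1.851 -0.829 -1.739
v 1.292 -1.406 -1.713
v 1.292 -2.189 -1.536
v 1.851 -2.721 -1.311
v 2.641 -2.689 -1.17
v 1.709 3.828 -1.238
v 2.162 3.845 -1.897
v 2.551 3.692 -0.662
v 2.132 4.271 -1.753
v 1.968 4.556 -1.445
v 1.722 4.611 -1.071
v 1.471 4.417 -0.751
v 1.296 4.036 -0.585
v 1.252 3.589 -0.627
v 1.353 3.219 -0.862
v 1.566 3.041 -1.217
v 1.826 3.114 -1.579
v 2.048 3.414 -1.832
v 1.149 -1.128 -4.122
v 1.655 -1.281 -3.337
v 1.225 -2.619 -4.463
v 1.731 -2.772 -3.678
v 0.818 -2.533 -3.612
v 0.771 -1.612 -3.402
v 2.109 -2.288 -4.398
v 2.062 -1.367 -4.188
v 2.249 -1.998 -3.508
v 1.451 -2.15 -3.023
v 1.429 -1.75 -4.777
v 0.631 -1.902 -4.292
v 1.395 -1.074 -3.7
v 1.485 -2.826 -4.1
v 0.948 -2.686 -4.062
v 1.246 -2.776 -3.6
v 0.876 -1.268 -3.737
v 1.173 -1.358 -3.276
v 0.681 -2.094 -3.438
v 1.707 -2.542 -4.524
v 2.004 -2.632 -4.063
v 1.634 -1.124 -4.2
v 1.932 -1.214 -3.738
v 2.199 -1.806 -4.362
v 2.042 -1.585 -3.339
v 2.087 -2.462 -3.539
v 2.309 -2.177 -3.963
v 2.281 -1.635 -3.839
v 1.573 -1.674 -3.054
v 1.618 -2.551 -3.254
v 1.081 -2.41 -3.215
v 1.053 -1.869 -3.091
v 1.922 -2.096 -3.154
v 1.262 -1.349 -4.546
v 1.307 -2.226 -4.746
v 1.827 -2.031 -4.709
v 1.799 -1.49 -4.585
v 0.793 -1.438 -4.261
v 0.838 -2.315 -4.461
v 0.599 -2.265 -3.961
v 0.571 -1.723 -3.837
v 0.958 -1.804 -4.646
f 2 1 4
f 2 4 3
f 4 1 5
f 4 5 3
f 5 1 6
f 5 6 3
f 6 1 7
f 6 7 3
f 7 1 8
f 7 8 3
f 8 1 9
f 8 9 3
f 9 1 10
f 9 10 3
f 10 1 11
f 10 11 3
f 11 1 12
f 11 12 3
f 12 1 2
f 12 2 3
f 14 13 16
f 14 16 15
f 16 13 17
f 16 17 15
f 17 13 18
f 17 18 15
f 18 13 19
f 18 19 15
f 19 13 20
f 19 20 15
f 20 13 21
f 20 21 15
f 21 13 22
f 21 22 15
f 22 13 14
f 22 14 15
f 24 23 26
f 24 26 25
f 26 23 27
f 26 27 25
f 27 23 28
f 27 28 25
f 28 23 29
f 28 29 25
f 29 23 30
f 29 30 25
f 30 23 31
f 30 31 25
f 31 23 32
f 31 32 25
f 32 23 33
f 32 33 25
f 33 23 34
f 33 34 25
f 34 23 35
f 34 35 25
f 35 23 24
f 35 24 25
f 36 73 52
f 73 47 76
f 52 76 41
f 73 76 52
f 36 52 48
f 52 41 53
f 48 53 37
f 52 53 48
f 36 48 57
f 48 37 58
f 57 58 43
f 48 58 57
f 36 57 69
f 57 43 72
f 69 72 46
f 57 72 69
f 36 69 73
f 69 46 77
f 73 77 47
f 69 77 73
f 37 53 64
f 53 41 67
f 64 67 45
f 53 67 64
f 41 76 54
f 76 47 75
f 54 75 40
f 76 75 54
f 47 77 74
f 77 46 70
f 74 70 38
f 77 70 74
f 46 72 71
f 72 43 59
f 71 59 42
f 72 59 71
f 43 58 63
f 58 37 60
f 63 60 44
f 58 60 63
f 39 65 51
f 65 45 66
f 51 66 40
f 65 66 51
f 39 51 49
f 51 40 50
f 49 50 38
f 51 50 49
f 39 49 56
f 49 38 55
f 56 55 42
f 49 55 56
f 39 56 61
f 56 42 62
f 61 62 44
f 56 62 61
f 39 61 65
f 61 44 68
f 65 68 45
f 61 68 65
f 40 66 54
f 66 45 67
f 54 67 41
f 66 67 54
f 38 50 74
f 50 40 75
f 74 75 47
f 50 75 74
f 42 55 71
f 55 38 70
f 71 70 46
f 55 70 71
f 44 62 63
f 62 42 59
f 63 59 43
f 62 59 63
f 45 68 64
f 68 44 60
f 64 60 37
f 68 60 64



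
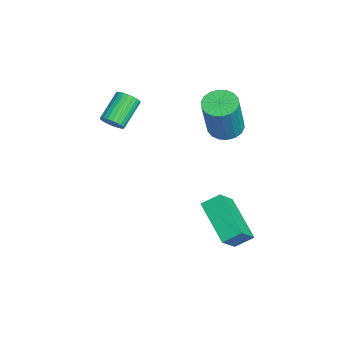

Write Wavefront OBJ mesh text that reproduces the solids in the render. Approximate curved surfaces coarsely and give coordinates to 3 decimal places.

v 2.926 4.085 -1.419
v 1.262 3.443 -0.513
v 2.897 4.818 -0.952
v 1.234 4.177 -0.046
v 3.646 3.523 -0.494
v 1.983 2.882 0.412
v 3.618 4.257 -0.027
v 1.954 3.615 0.879
v -0.577 -0.256 3.313
v -0.341 -0.437 3.739
v -1.247 0.255 4.534
v -1.483 0.436 4.107
v -0.238 -0.265 3.707
v -1.144 0.427 4.502
v -0.187 -0.091 3.615
v -1.093 0.6 4.41
v -0.195 0.057 3.476
v -1.101 0.748 4.271
v -0.261 0.157 3.313
v -1.168 0.849 4.108
v -0.375 0.195 3.15
v -1.282 0.887 3.945
v -0.52 0.164 3.011
v -1.427 0.856 3.806
v -0.674 0.07 2.919
v -1.581 0.761 3.714
v -0.813 -0.075 2.886
v -1.719 0.617 3.681
v -0.916 -0.247 2.918
v -1.822 0.445 3.713
v -0.967 -0.42 3.01
v -1.873 0.271 3.805
v -0.959 -0.568 3.149
v -1.865 0.123 3.944
v -0.892 -0.669 3.312
v -1.799 0.023 4.107
v -0.778 -0.707 3.475
v -1.685 -0.015 4.27
v -0.633 -0.676 3.614
v -1.54 0.016 4.409
v -0.479 -0.581 3.706
v -1.386 0.11 4.501
v -0.737 4.111 2.712
v -0.346 3.543 2.471
v 0.367 3.221 4.388
v -0.023 3.789 4.628
v -0.14 3.792 2.436
v 0.573 3.471 4.353
v -0.053 4.105 2.456
v 0.66 3.783 4.373
v -0.101 4.418 2.527
v 0.612 4.096 4.443
v -0.275 4.671 2.634
v 0.439 4.349 4.55
v -0.54 4.812 2.756
v 0.173 4.491 4.673
v -0.844 4.815 2.87
v -0.131 4.494 4.787
v -1.127 4.679 2.952
v -0.414 4.357 4.869
v -1.333 4.429 2.987
v -0.62 4.108 4.904
v -1.42 4.117 2.967
v -0.707 3.795 4.884
v -1.372 3.804 2.897
v -0.659 3.482 4.813
v -1.199 3.551 2.79
v -0.485 3.229 4.706
v -0.933 3.409 2.667
v -0.22 3.088 4.584
v -0.629 3.406 2.553
v 0.084 3.085 4.47
f 2 4 1
f 5 2 1
f 1 4 3
f 3 5 1
f 2 8 4
f 6 2 5
f 6 8 2
f 4 8 3
f 7 5 3
f 3 8 7
f 7 6 5
f 8 6 7
f 10 9 13
f 10 13 11
f 11 13 14
f 11 14 12
f 13 9 15
f 13 15 14
f 14 15 16
f 14 16 12
f 15 9 17
f 15 17 16
f 16 17 18
f 16 18 12
f 17 9 19
f 17 19 18
f 18 19 20
f 18 20 12
f 19 9 21
f 19 21 20
f 20 21 22
f 20 22 12
f 21 9 23
f 21 23 22
f 22 23 24
f 22 24 12
f 23 9 25
f 23 25 24
f 24 25 26
f 24 26 12
f 25 9 27
f 25 27 26
f 26 27 28
f 26 28 12
f 27 9 29
f 27 29 28
f 28 29 30
f 28 30 12
f 29 9 31
f 29 31 30
f 30 31 32
f 30 32 12
f 31 9 33
f 31 33 32
f 32 33 34
f 32 34 12
f 33 9 35
f 33 35 34
f 34 35 36
f 34 36 12
f 35 9 37
f 35 37 36
f 36 37 38
f 36 38 12
f 37 9 39
f 37 39 38
f 38 39 40
f 38 40 12
f 39 9 41
f 39 41 40
f 40 41 42
f 40 42 12
f 41 9 10
f 41 10 42
f 42 10 11
f 42 11 12
f 44 43 47
f 44 47 45
f 45 47 48
f 45 48 46
f 47 43 49
f 47 49 48
f 48 49 50
f 48 50 46
f 49 43 51
f 49 51 50
f 50 51 52
f 50 52 46
f 51 43 53
f 51 53 52
f 52 53 54
f 52 54 46
f 53 43 55
f 53 55 54
f 54 55 56
f 54 56 46
f 55 43 57
f 55 57 56
f 56 57 58
f 56 58 46
f 57 43 59
f 57 59 58
f 58 59 60
f 58 60 46
f 59 43 61
f 59 61 60
f 60 61 62
f 60 62 46
f 61 43 63
f 61 63 62
f 62 63 64
f 62 64 46
f 63 43 65
f 63 65 64
f 64 65 66
f 64 66 46
f 65 43 67
f 65 67 66
f 66 67 68
f 66 68 46
f 67 43 69
f 67 69 68
f 68 69 70
f 68 70 46
f 69 43 71
f 69 71 70
f 70 71 72
f 70 72 46
f 71 43 44
f 71 44 72
f 72 44 45
f 72 45 46



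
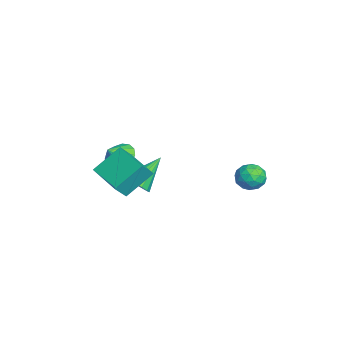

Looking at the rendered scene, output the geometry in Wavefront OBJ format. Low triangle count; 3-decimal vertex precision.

v 2.752 3.982 2.791
v 3.133 3.438 3.235
v 1.667 3.282 2.865
v 2.048 2.738 3.309
v 1.895 3.463 3.609
v 2.566 3.896 3.563
v 2.234 2.824 2.537
v 2.905 3.257 2.491
v 2.813 2.723 3.078
v 2.604 3.118 3.741
v 2.196 3.602 2.359
v 1.987 3.997 3.022
v 3.037 3.772 3.006
v 1.763 2.948 3.094
v 1.673 3.374 3.27
v 1.897 3.055 3.531
v 2.704 4.04 3.199
v 2.928 3.721 3.46
v 2.201 3.735 3.68
v 1.872 2.999 2.64
v 2.096 2.68 2.901
v 2.903 3.665 2.569
v 3.127 3.346 2.83
v 2.599 2.985 2.42
v 3.074 3.032 3.176
v 2.436 2.62 3.219
v 2.546 2.671 2.765
v 2.94 2.925 2.738
v 2.951 3.264 3.565
v 2.313 2.852 3.609
v 2.223 3.278 3.785
v 2.617 3.532 3.758
v 2.763 2.843 3.473
v 2.487 3.868 2.491
v 1.849 3.456 2.535
v 2.183 3.188 2.342
v 2.577 3.442 2.315
v 2.364 4.1 2.881
v 1.726 3.688 2.924
v 1.86 3.795 3.362
v 2.254 4.049 3.335
v 2.037 3.877 2.627
v -1.655 -1.741 0.213
v -1.276 -2.127 0.829
v -2.505 -0.479 1.527
v -1.007 -1.821 0.709
v -0.912 -1.493 0.456
v -1.016 -1.233 0.138
v -1.292 -1.108 -0.16
v -1.665 -1.153 -0.358
v -2.035 -1.356 -0.403
v -2.304 -1.661 -0.283
v -2.398 -1.989 -0.029
v -2.294 -2.25 0.289
v -2.019 -2.374 0.587
v -1.646 -2.329 0.784
v 1.53 -3.335 2.79
v 1.004 -2.055 3.925
v 3.168 -2.397 2.492
v 2.642 -1.118 3.628
v 1.978 -3.862 3.592
v 1.452 -2.583 4.728
v 3.616 -2.925 3.295
v 3.09 -1.645 4.43
v -3.501 -2.431 1.045
v -2.776 -2.581 0.534
v -3.059 -3.049 1.855
v -2.676 -2.195 0.775
v -2.797 -1.872 1.088
v -3.107 -1.699 1.389
v -3.523 -1.722 1.599
v -3.932 -1.935 1.66
v -4.227 -2.281 1.557
v -4.326 -2.667 1.316
v -4.205 -2.99 1.003
v -3.895 -3.163 0.701
v -3.48 -3.14 0.492
v -3.07 -2.927 0.431
f 1 38 17
f 38 12 41
f 17 41 6
f 38 41 17
f 1 17 13
f 17 6 18
f 13 18 2
f 17 18 13
f 1 13 22
f 13 2 23
f 22 23 8
f 13 23 22
f 1 22 34
f 22 8 37
f 34 37 11
f 22 37 34
f 1 34 38
f 34 11 42
f 38 42 12
f 34 42 38
f 2 18 29
f 18 6 32
f 29 32 10
f 18 32 29
f 6 41 19
f 41 12 40
f 19 40 5
f 41 40 19
f 12 42 39
f 42 11 35
f 39 35 3
f 42 35 39
f 11 37 36
f 37 8 24
f 36 24 7
f 37 24 36
f 8 23 28
f 23 2 25
f 28 25 9
f 23 25 28
f 4 30 16
f 30 10 31
f 16 31 5
f 30 31 16
f 4 16 14
f 16 5 15
f 14 15 3
f 16 15 14
f 4 14 21
f 14 3 20
f 21 20 7
f 14 20 21
f 4 21 26
f 21 7 27
f 26 27 9
f 21 27 26
f 4 26 30
f 26 9 33
f 30 33 10
f 26 33 30
f 5 31 19
f 31 10 32
f 19 32 6
f 31 32 19
f 3 15 39
f 15 5 40
f 39 40 12
f 15 40 39
f 7 20 36
f 20 3 35
f 36 35 11
f 20 35 36
f 9 27 28
f 27 7 24
f 28 24 8
f 27 24 28
f 10 33 29
f 33 9 25
f 29 25 2
f 33 25 29
f 44 43 46
f 44 46 45
f 46 43 47
f 46 47 45
f 47 43 48
f 47 48 45
f 48 43 49
f 48 49 45
f 49 43 50
f 49 50 45
f 50 43 51
f 50 51 45
f 51 43 52
f 51 52 45
f 52 43 53
f 52 53 45
f 53 43 54
f 53 54 45
f 54 43 55
f 54 55 45
f 55 43 56
f 55 56 45
f 56 43 44
f 56 44 45
f 58 60 57
f 61 58 57
f 57 60 59
f 59 61 57
f 58 64 60
f 62 58 61
f 62 64 58
f 60 64 59
f 63 61 59
f 59 64 63
f 63 62 61
f 64 62 63
f 66 65 68
f 66 68 67
f 68 65 69
f 68 69 67
f 69 65 70
f 69 70 67
f 70 65 71
f 70 71 67
f 71 65 72
f 71 72 67
f 72 65 73
f 72 73 67
f 73 65 74
f 73 74 67
f 74 65 75
f 74 75 67
f 75 65 76
f 75 76 67
f 76 65 77
f 76 77 67
f 77 65 78
f 77 78 67
f 78 65 66
f 78 66 67



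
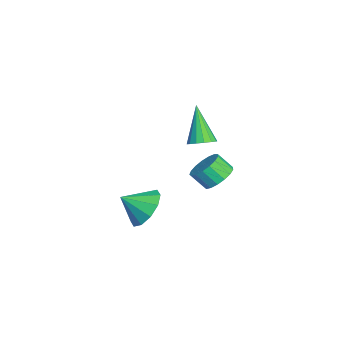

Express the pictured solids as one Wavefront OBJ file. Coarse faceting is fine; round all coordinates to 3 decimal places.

v 1.586 2.261 -0.777
v 2.33 1.874 -0.911
v 2.119 1.212 -0.178
v 1.374 1.599 -0.043
v 2.417 2.157 -0.631
v 2.205 1.495 0.102
v 2.312 2.463 -0.385
v 2.101 1.801 0.348
v 2.042 2.723 -0.228
v 1.83 2.061 0.505
v 1.666 2.877 -0.197
v 1.455 2.215 0.536
v 1.273 2.89 -0.298
v 1.062 2.228 0.435
v 0.951 2.759 -0.51
v 0.739 2.097 0.223
v 0.774 2.514 -0.782
v 0.563 1.852 -0.049
v 0.783 2.211 -1.053
v 0.572 1.549 -0.32
v 0.977 1.919 -1.261
v 0.765 1.257 -0.528
v 1.309 1.706 -1.358
v 1.098 1.044 -0.625
v 1.705 1.619 -1.321
v 1.494 0.958 -0.588
v 2.074 1.68 -1.16
v 1.862 1.018 -0.427
v 3.5 -1.029 -1.344
v 4.098 -1.55 -2.106
v 3.56 -2.111 -0.556
v 4.526 -1.224 -1.69
v 4.562 -0.823 -1.142
v 4.192 -0.501 -0.671
v 3.558 -0.38 -0.457
v 2.902 -0.507 -0.582
v 2.474 -0.834 -0.998
v 2.438 -1.235 -1.546
v 2.808 -1.557 -2.017
v 3.442 -1.677 -2.23
v -1.751 1.67 -0.641
v -1.189 1.378 -0.319
v -2.909 1.45 1.181
v -1.158 1.738 -0.255
v -1.285 2.081 -0.295
v -1.537 2.313 -0.427
v -1.847 2.373 -0.617
v -2.13 2.245 -0.812
v -2.312 1.963 -0.962
v -2.343 1.603 -1.026
v -2.216 1.26 -0.986
v -1.964 1.028 -0.854
v -1.655 0.967 -0.665
v -1.371 1.095 -0.469
f 2 1 5
f 2 5 3
f 3 5 6
f 3 6 4
f 5 1 7
f 5 7 6
f 6 7 8
f 6 8 4
f 7 1 9
f 7 9 8
f 8 9 10
f 8 10 4
f 9 1 11
f 9 11 10
f 10 11 12
f 10 12 4
f 11 1 13
f 11 13 12
f 12 13 14
f 12 14 4
f 13 1 15
f 13 15 14
f 14 15 16
f 14 16 4
f 15 1 17
f 15 17 16
f 16 17 18
f 16 18 4
f 17 1 19
f 17 19 18
f 18 19 20
f 18 20 4
f 19 1 21
f 19 21 20
f 20 21 22
f 20 22 4
f 21 1 23
f 21 23 22
f 22 23 24
f 22 24 4
f 23 1 25
f 23 25 24
f 24 25 26
f 24 26 4
f 25 1 27
f 25 27 26
f 26 27 28
f 26 28 4
f 27 1 2
f 27 2 28
f 28 2 3
f 28 3 4
f 30 29 32
f 30 32 31
f 32 29 33
f 32 33 31
f 33 29 34
f 33 34 31
f 34 29 35
f 34 35 31
f 35 29 36
f 35 36 31
f 36 29 37
f 36 37 31
f 37 29 38
f 37 38 31
f 38 29 39
f 38 39 31
f 39 29 40
f 39 40 31
f 40 29 30
f 40 30 31
f 42 41 44
f 42 44 43
f 44 41 45
f 44 45 43
f 45 41 46
f 45 46 43
f 46 41 47
f 46 47 43
f 47 41 48
f 47 48 43
f 48 41 49
f 48 49 43
f 49 41 50
f 49 50 43
f 50 41 51
f 50 51 43
f 51 41 52
f 51 52 43
f 52 41 53
f 52 53 43
f 53 41 54
f 53 54 43
f 54 41 42
f 54 42 43



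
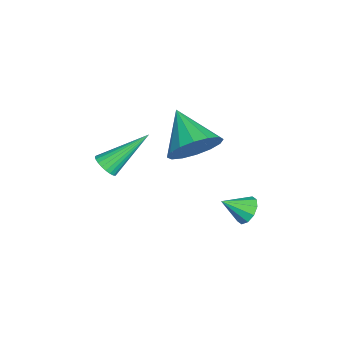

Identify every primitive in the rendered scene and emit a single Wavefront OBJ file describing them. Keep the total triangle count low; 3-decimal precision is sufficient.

v -0.434 0.974 0.932
v 0.176 0.979 1.762
v -1.726 0.186 1.888
v -0.089 1.441 1.783
v -0.447 1.777 1.576
v -0.801 1.899 1.196
v -1.057 1.772 0.746
v -1.146 1.431 0.346
v -1.043 0.968 0.102
v -0.778 0.506 0.081
v -0.42 0.17 0.288
v -0.066 0.048 0.668
v 0.19 0.175 1.118
v 0.279 0.516 1.519
v -0.7 -2.158 -0.492
v -0.291 -1.84 -0.644
v -1.34 -0.722 0.792
v -0.44 -1.783 -0.781
v -0.628 -1.784 -0.875
v -0.828 -1.841 -0.91
v -1.008 -1.946 -0.882
v -1.142 -2.084 -0.795
v -1.208 -2.233 -0.661
v -1.196 -2.371 -0.502
v -1.11 -2.476 -0.341
v -0.961 -2.532 -0.203
v -0.772 -2.532 -0.11
v -0.572 -2.475 -0.074
v -0.392 -2.369 -0.103
v -0.259 -2.232 -0.19
v -0.193 -2.083 -0.324
v -0.204 -1.945 -0.483
v 0.507 2.833 -1.433
v 0.952 2.687 -1.807
v 0.733 1.967 -0.827
v 1.092 2.908 -1.544
v 1.007 3.1 -1.238
v 0.732 3.19 -1.006
v 0.37 3.143 -0.938
v 0.061 2.978 -1.058
v -0.078 2.757 -1.322
v 0.006 2.565 -1.628
v 0.282 2.476 -1.859
v 0.643 2.522 -1.928
f 2 1 4
f 2 4 3
f 4 1 5
f 4 5 3
f 5 1 6
f 5 6 3
f 6 1 7
f 6 7 3
f 7 1 8
f 7 8 3
f 8 1 9
f 8 9 3
f 9 1 10
f 9 10 3
f 10 1 11
f 10 11 3
f 11 1 12
f 11 12 3
f 12 1 13
f 12 13 3
f 13 1 14
f 13 14 3
f 14 1 2
f 14 2 3
f 16 15 18
f 16 18 17
f 18 15 19
f 18 19 17
f 19 15 20
f 19 20 17
f 20 15 21
f 20 21 17
f 21 15 22
f 21 22 17
f 22 15 23
f 22 23 17
f 23 15 24
f 23 24 17
f 24 15 25
f 24 25 17
f 25 15 26
f 25 26 17
f 26 15 27
f 26 27 17
f 27 15 28
f 27 28 17
f 28 15 29
f 28 29 17
f 29 15 30
f 29 30 17
f 30 15 31
f 30 31 17
f 31 15 32
f 31 32 17
f 32 15 16
f 32 16 17
f 34 33 36
f 34 36 35
f 36 33 37
f 36 37 35
f 37 33 38
f 37 38 35
f 38 33 39
f 38 39 35
f 39 33 40
f 39 40 35
f 40 33 41
f 40 41 35
f 41 33 42
f 41 42 35
f 42 33 43
f 42 43 35
f 43 33 44
f 43 44 35
f 44 33 34
f 44 34 35



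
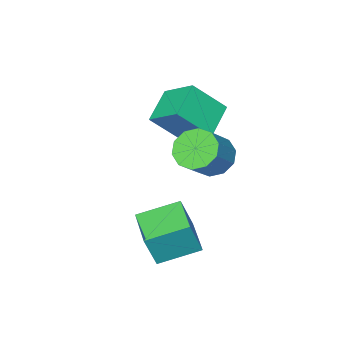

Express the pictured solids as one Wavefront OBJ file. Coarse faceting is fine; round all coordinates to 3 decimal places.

v 2.452 2.476 -2.672
v 2.981 2.392 -1.143
v 3.205 4.001 -2.849
v 3.734 3.917 -1.32
v 3.966 1.663 -3.24
v 4.495 1.579 -1.711
v 4.719 3.188 -3.417
v 5.248 3.104 -1.888
v 1.389 2.318 0.659
v 1.906 2.771 -0.01
v 3.029 3.115 1.091
v 2.511 2.662 1.761
v 1.541 3.167 0.238
v 2.664 3.511 1.339
v 1.117 3.239 0.648
v 2.24 3.583 1.749
v 0.798 2.959 1.062
v 1.921 3.303 2.163
v 0.703 2.434 1.322
v 1.826 2.778 2.423
v 0.871 1.865 1.329
v 1.994 2.209 2.43
v 1.236 1.469 1.081
v 2.359 1.813 2.182
v 1.66 1.397 0.671
v 2.783 1.741 1.772
v 1.979 1.677 0.257
v 3.102 2.021 1.358
v 2.074 2.202 -0.003
v 3.197 2.546 1.098
v 0.414 -0.687 -0.607
v -0.91 -1.399 0.118
v 0.18 0.781 0.407
v -1.144 0.069 1.133
v 1.544 -1.429 0.727
v 0.22 -2.141 1.453
v 1.31 0.039 1.742
v -0.014 -0.673 2.467
f 2 4 1
f 5 2 1
f 1 4 3
f 3 5 1
f 2 8 4
f 6 2 5
f 6 8 2
f 4 8 3
f 7 5 3
f 3 8 7
f 7 6 5
f 8 6 7
f 10 9 13
f 10 13 11
f 11 13 14
f 11 14 12
f 13 9 15
f 13 15 14
f 14 15 16
f 14 16 12
f 15 9 17
f 15 17 16
f 16 17 18
f 16 18 12
f 17 9 19
f 17 19 18
f 18 19 20
f 18 20 12
f 19 9 21
f 19 21 20
f 20 21 22
f 20 22 12
f 21 9 23
f 21 23 22
f 22 23 24
f 22 24 12
f 23 9 25
f 23 25 24
f 24 25 26
f 24 26 12
f 25 9 27
f 25 27 26
f 26 27 28
f 26 28 12
f 27 9 29
f 27 29 28
f 28 29 30
f 28 30 12
f 29 9 10
f 29 10 30
f 30 10 11
f 30 11 12
f 32 34 31
f 35 32 31
f 31 34 33
f 33 35 31
f 32 38 34
f 36 32 35
f 36 38 32
f 34 38 33
f 37 35 33
f 33 38 37
f 37 36 35
f 38 36 37



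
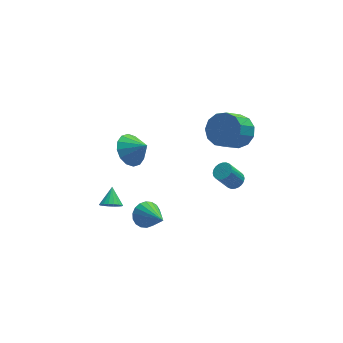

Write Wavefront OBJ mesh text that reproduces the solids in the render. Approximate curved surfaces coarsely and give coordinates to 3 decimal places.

v 4.318 1.746 2.692
v 5.061 1.942 3.451
v 4.045 1.229 4.628
v 3.302 1.034 3.868
v 4.699 2.431 3.435
v 3.683 1.718 4.612
v 4.216 2.703 3.184
v 3.2 1.99 4.36
v 3.766 2.671 2.775
v 2.75 1.958 3.952
v 3.491 2.346 2.341
v 2.475 1.633 3.517
v 3.478 1.83 2.018
v 2.463 1.117 3.194
v 3.732 1.288 1.908
v 2.717 0.575 3.085
v 4.172 0.892 2.048
v 3.157 0.179 3.224
v 4.659 0.766 2.392
v 3.643 0.053 3.568
v 5.037 0.952 2.831
v 4.021 0.239 4.008
v 5.186 1.391 3.226
v 4.171 0.678 4.402
v -0.817 1.8 -3.881
v 0.012 2.024 -3.932
v -0.283 0.1 -2.679
v -0.107 2.209 -3.618
v -0.367 2.312 -3.357
v -0.715 2.314 -3.199
v -1.084 2.215 -3.177
v -1.4 2.033 -3.294
v -1.6 1.805 -3.527
v -1.645 1.576 -3.831
v -1.526 1.392 -4.144
v -1.267 1.288 -4.406
v -0.918 1.286 -4.563
v -0.549 1.386 -4.586
v -0.233 1.568 -4.469
v -0.033 1.796 -4.236
v -2.64 2.573 -3.287
v -2.18 2.752 -3.74
v -2.34 3.507 -2.613
v -2.424 2.896 -3.832
v -2.711 2.977 -3.816
v -2.983 2.978 -3.695
v -3.188 2.898 -3.494
v -3.284 2.754 -3.251
v -3.253 2.574 -3.015
v -3.1 2.394 -2.833
v -2.856 2.249 -2.741
v -2.569 2.169 -2.757
v -2.297 2.168 -2.878
v -2.092 2.248 -3.079
v -1.996 2.392 -3.322
v -2.027 2.572 -3.558
v -1.127 3.945 0.128
v -0.349 4.657 -0.106
v -0.333 3.355 0.972
v -0.631 4.885 0.319
v -1.046 4.862 0.693
v -1.483 4.593 0.915
v -1.824 4.15 0.926
v -1.978 3.652 0.724
v -1.905 3.233 0.361
v -1.622 3.005 -0.064
v -1.207 3.028 -0.437
v -0.77 3.297 -0.659
v -0.429 3.74 -0.671
v -0.275 4.237 -0.468
v 3.653 -0.245 0.389
v 3.985 0.183 0.623
v 3.239 0.113 1.806
v 2.907 -0.315 1.571
v 3.817 0.305 0.525
v 3.071 0.235 1.707
v 3.624 0.344 0.405
v 2.878 0.274 1.588
v 3.435 0.293 0.283
v 2.689 0.223 1.466
v 3.28 0.16 0.177
v 2.534 0.09 1.36
v 3.181 -0.034 0.104
v 2.435 -0.104 1.286
v 3.155 -0.261 0.073
v 2.409 -0.331 1.256
v 3.204 -0.485 0.091
v 2.458 -0.555 1.274
v 3.321 -0.673 0.154
v 2.575 -0.743 1.337
v 3.489 -0.795 0.253
v 2.743 -0.865 1.435
v 3.682 -0.834 0.372
v 2.936 -0.904 1.555
v 3.871 -0.783 0.494
v 3.125 -0.853 1.677
v 4.026 -0.65 0.6
v 3.28 -0.72 1.783
v 4.125 -0.456 0.674
v 3.379 -0.526 1.856
v 4.151 -0.229 0.704
v 3.405 -0.299 1.887
v 4.102 -0.005 0.686
v 3.356 -0.075 1.869
f 2 1 5
f 2 5 3
f 3 5 6
f 3 6 4
f 5 1 7
f 5 7 6
f 6 7 8
f 6 8 4
f 7 1 9
f 7 9 8
f 8 9 10
f 8 10 4
f 9 1 11
f 9 11 10
f 10 11 12
f 10 12 4
f 11 1 13
f 11 13 12
f 12 13 14
f 12 14 4
f 13 1 15
f 13 15 14
f 14 15 16
f 14 16 4
f 15 1 17
f 15 17 16
f 16 17 18
f 16 18 4
f 17 1 19
f 17 19 18
f 18 19 20
f 18 20 4
f 19 1 21
f 19 21 20
f 20 21 22
f 20 22 4
f 21 1 23
f 21 23 22
f 22 23 24
f 22 24 4
f 23 1 2
f 23 2 24
f 24 2 3
f 24 3 4
f 26 25 28
f 26 28 27
f 28 25 29
f 28 29 27
f 29 25 30
f 29 30 27
f 30 25 31
f 30 31 27
f 31 25 32
f 31 32 27
f 32 25 33
f 32 33 27
f 33 25 34
f 33 34 27
f 34 25 35
f 34 35 27
f 35 25 36
f 35 36 27
f 36 25 37
f 36 37 27
f 37 25 38
f 37 38 27
f 38 25 39
f 38 39 27
f 39 25 40
f 39 40 27
f 40 25 26
f 40 26 27
f 42 41 44
f 42 44 43
f 44 41 45
f 44 45 43
f 45 41 46
f 45 46 43
f 46 41 47
f 46 47 43
f 47 41 48
f 47 48 43
f 48 41 49
f 48 49 43
f 49 41 50
f 49 50 43
f 50 41 51
f 50 51 43
f 51 41 52
f 51 52 43
f 52 41 53
f 52 53 43
f 53 41 54
f 53 54 43
f 54 41 55
f 54 55 43
f 55 41 56
f 55 56 43
f 56 41 42
f 56 42 43
f 58 57 60
f 58 60 59
f 60 57 61
f 60 61 59
f 61 57 62
f 61 62 59
f 62 57 63
f 62 63 59
f 63 57 64
f 63 64 59
f 64 57 65
f 64 65 59
f 65 57 66
f 65 66 59
f 66 57 67
f 66 67 59
f 67 57 68
f 67 68 59
f 68 57 69
f 68 69 59
f 69 57 70
f 69 70 59
f 70 57 58
f 70 58 59
f 72 71 75
f 72 75 73
f 73 75 76
f 73 76 74
f 75 71 77
f 75 77 76
f 76 77 78
f 76 78 74
f 77 71 79
f 77 79 78
f 78 79 80
f 78 80 74
f 79 71 81
f 79 81 80
f 80 81 82
f 80 82 74
f 81 71 83
f 81 83 82
f 82 83 84
f 82 84 74
f 83 71 85
f 83 85 84
f 84 85 86
f 84 86 74
f 85 71 87
f 85 87 86
f 86 87 88
f 86 88 74
f 87 71 89
f 87 89 88
f 88 89 90
f 88 90 74
f 89 71 91
f 89 91 90
f 90 91 92
f 90 92 74
f 91 71 93
f 91 93 92
f 92 93 94
f 92 94 74
f 93 71 95
f 93 95 94
f 94 95 96
f 94 96 74
f 95 71 97
f 95 97 96
f 96 97 98
f 96 98 74
f 97 71 99
f 97 99 98
f 98 99 100
f 98 100 74
f 99 71 101
f 99 101 100
f 100 101 102
f 100 102 74
f 101 71 103
f 101 103 102
f 102 103 104
f 102 104 74
f 103 71 72
f 103 72 104
f 104 72 73
f 104 73 74



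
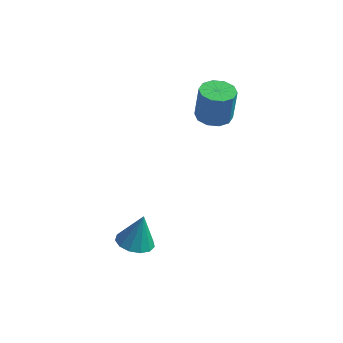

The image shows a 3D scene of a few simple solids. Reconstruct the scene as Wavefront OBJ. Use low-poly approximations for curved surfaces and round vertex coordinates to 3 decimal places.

v -0.965 1.36 2.99
v -0.159 1.095 2.935
v -0.01 1.195 4.635
v -0.815 1.46 4.69
v -0.16 1.619 2.904
v -0.01 1.719 4.604
v -0.468 2.045 2.906
v -0.319 2.145 4.606
v -0.966 2.209 2.94
v -0.816 2.309 4.64
v -1.463 2.048 2.993
v -1.314 2.148 4.694
v -1.77 1.625 3.045
v -1.621 1.725 4.745
v -1.77 1.101 3.076
v -1.62 1.201 4.776
v -1.461 0.675 3.074
v -1.312 0.775 4.774
v -0.964 0.511 3.04
v -0.814 0.611 4.74
v -0.466 0.672 2.986
v -0.317 0.772 4.687
v -2.533 -4.096 -1.655
v -2.001 -4.792 -1.571
v -2.267 -3.704 -0.085
v -1.715 -4.413 -1.715
v -1.688 -3.934 -1.839
v -1.93 -3.506 -1.905
v -2.363 -3.266 -1.891
v -2.851 -3.289 -1.803
v -3.237 -3.568 -1.667
v -3.4 -4.015 -1.528
v -3.288 -4.488 -1.429
v -2.936 -4.836 -1.402
v -2.457 -4.95 -1.455
f 2 1 5
f 2 5 3
f 3 5 6
f 3 6 4
f 5 1 7
f 5 7 6
f 6 7 8
f 6 8 4
f 7 1 9
f 7 9 8
f 8 9 10
f 8 10 4
f 9 1 11
f 9 11 10
f 10 11 12
f 10 12 4
f 11 1 13
f 11 13 12
f 12 13 14
f 12 14 4
f 13 1 15
f 13 15 14
f 14 15 16
f 14 16 4
f 15 1 17
f 15 17 16
f 16 17 18
f 16 18 4
f 17 1 19
f 17 19 18
f 18 19 20
f 18 20 4
f 19 1 21
f 19 21 20
f 20 21 22
f 20 22 4
f 21 1 2
f 21 2 22
f 22 2 3
f 22 3 4
f 24 23 26
f 24 26 25
f 26 23 27
f 26 27 25
f 27 23 28
f 27 28 25
f 28 23 29
f 28 29 25
f 29 23 30
f 29 30 25
f 30 23 31
f 30 31 25
f 31 23 32
f 31 32 25
f 32 23 33
f 32 33 25
f 33 23 34
f 33 34 25
f 34 23 35
f 34 35 25
f 35 23 24
f 35 24 25



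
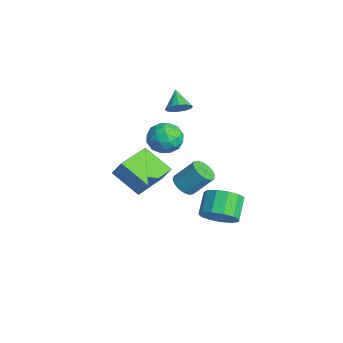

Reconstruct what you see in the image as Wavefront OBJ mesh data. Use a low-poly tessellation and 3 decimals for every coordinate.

v -3.548 -0.198 -0.634
v -3.169 0.172 0.249
v -2.267 0.745 -1.579
v -1.888 1.115 -0.695
v -2.232 -1.855 -0.505
v -1.853 -1.485 0.379
v -0.951 -0.912 -1.449
v -0.572 -0.542 -0.566
v 3.556 1.599 -0.439
v 4.281 2.041 0.05
v 3.39 2.623 0.847
v 2.664 2.181 0.359
v 4.138 2.383 -0.359
v 3.247 2.965 0.438
v 3.811 2.476 -0.794
v 2.919 3.058 0.004
v 3.402 2.291 -1.116
v 2.51 2.873 -0.318
v 3.042 1.886 -1.222
v 2.151 2.468 -0.425
v 2.845 1.39 -1.08
v 1.954 1.972 -0.283
v 2.874 0.96 -0.735
v 1.983 1.542 0.063
v 3.119 0.733 -0.295
v 2.228 1.315 0.502
v 3.503 0.781 0.099
v 2.612 1.363 0.896
v 3.904 1.089 0.322
v 3.012 1.671 1.12
v 4.194 1.559 0.304
v 3.302 2.14 1.101
v -2.805 1.812 3.047
v -2.375 2.018 3.546
v -3.735 1.948 3.793
v -2.468 2.317 3.375
v -2.652 2.481 3.116
v -2.876 2.465 2.838
v -3.081 2.275 2.617
v -3.213 1.96 2.511
v -3.234 1.605 2.549
v -3.141 1.306 2.72
v -2.958 1.142 2.979
v -2.733 1.158 3.257
v -2.528 1.349 3.478
v -2.397 1.664 3.584
v -2.919 0.9 1.294
v -2.301 1.672 1.299
v -1.759 -0.032 1.881
v -1.141 0.74 1.886
v -1.903 0.713 2.515
v -2.62 1.288 2.152
v -1.44 0.352 1.028
v -2.157 0.927 0.665
v -1.387 1.333 1.134
v -1.674 1.556 2.054
v -2.386 0.084 1.126
v -2.673 0.307 2.046
v -2.712 1.368 1.245
v -1.348 0.272 1.935
v -1.796 0.256 2.305
v -1.433 0.71 2.308
v -2.899 1.142 1.746
v -2.536 1.596 1.749
v -2.302 1.032 2.464
v -1.524 0.044 1.431
v -1.161 0.498 1.434
v -2.627 0.93 0.872
v -2.264 1.384 0.875
v -1.758 0.608 0.716
v -1.812 1.622 1.151
v -1.13 1.074 1.496
v -1.305 0.846 0.992
v -1.727 1.185 0.778
v -1.98 1.753 1.691
v -1.298 1.206 2.037
v -1.746 1.189 2.406
v -2.167 1.528 2.193
v -1.443 1.554 1.595
v -2.762 0.434 1.143
v -2.08 -0.113 1.489
v -1.893 0.112 0.987
v -2.314 0.451 0.774
v -2.93 0.566 1.684
v -2.248 0.018 2.029
v -2.333 0.455 2.402
v -2.755 0.794 2.188
v -2.617 0.086 1.585
v 0.364 0.952 -0.244
v 1.032 0.747 -0.287
v 1.384 1.663 0.821
v 0.716 1.868 0.864
v 1.006 1.029 -0.512
v 1.358 1.945 0.596
v 0.808 1.291 -0.666
v 1.16 2.207 0.442
v 0.491 1.462 -0.706
v 0.843 2.378 0.402
v 0.14 1.496 -0.623
v 0.492 2.412 0.485
v -0.151 1.385 -0.438
v 0.201 2.301 0.67
v -0.304 1.157 -0.201
v 0.048 2.073 0.907
v -0.278 0.875 0.024
v 0.074 1.791 1.132
v -0.08 0.613 0.178
v 0.272 1.529 1.286
v 0.237 0.442 0.218
v 0.589 1.358 1.326
v 0.588 0.408 0.135
v 0.94 1.324 1.243
v 0.879 0.519 -0.05
v 1.231 1.435 1.058
f 2 4 1
f 5 2 1
f 1 4 3
f 3 5 1
f 2 8 4
f 6 2 5
f 6 8 2
f 4 8 3
f 7 5 3
f 3 8 7
f 7 6 5
f 8 6 7
f 10 9 13
f 10 13 11
f 11 13 14
f 11 14 12
f 13 9 15
f 13 15 14
f 14 15 16
f 14 16 12
f 15 9 17
f 15 17 16
f 16 17 18
f 16 18 12
f 17 9 19
f 17 19 18
f 18 19 20
f 18 20 12
f 19 9 21
f 19 21 20
f 20 21 22
f 20 22 12
f 21 9 23
f 21 23 22
f 22 23 24
f 22 24 12
f 23 9 25
f 23 25 24
f 24 25 26
f 24 26 12
f 25 9 27
f 25 27 26
f 26 27 28
f 26 28 12
f 27 9 29
f 27 29 28
f 28 29 30
f 28 30 12
f 29 9 31
f 29 31 30
f 30 31 32
f 30 32 12
f 31 9 10
f 31 10 32
f 32 10 11
f 32 11 12
f 34 33 36
f 34 36 35
f 36 33 37
f 36 37 35
f 37 33 38
f 37 38 35
f 38 33 39
f 38 39 35
f 39 33 40
f 39 40 35
f 40 33 41
f 40 41 35
f 41 33 42
f 41 42 35
f 42 33 43
f 42 43 35
f 43 33 44
f 43 44 35
f 44 33 45
f 44 45 35
f 45 33 46
f 45 46 35
f 46 33 34
f 46 34 35
f 47 84 63
f 84 58 87
f 63 87 52
f 84 87 63
f 47 63 59
f 63 52 64
f 59 64 48
f 63 64 59
f 47 59 68
f 59 48 69
f 68 69 54
f 59 69 68
f 47 68 80
f 68 54 83
f 80 83 57
f 68 83 80
f 47 80 84
f 80 57 88
f 84 88 58
f 80 88 84
f 48 64 75
f 64 52 78
f 75 78 56
f 64 78 75
f 52 87 65
f 87 58 86
f 65 86 51
f 87 86 65
f 58 88 85
f 88 57 81
f 85 81 49
f 88 81 85
f 57 83 82
f 83 54 70
f 82 70 53
f 83 70 82
f 54 69 74
f 69 48 71
f 74 71 55
f 69 71 74
f 50 76 62
f 76 56 77
f 62 77 51
f 76 77 62
f 50 62 60
f 62 51 61
f 60 61 49
f 62 61 60
f 50 60 67
f 60 49 66
f 67 66 53
f 60 66 67
f 50 67 72
f 67 53 73
f 72 73 55
f 67 73 72
f 50 72 76
f 72 55 79
f 76 79 56
f 72 79 76
f 51 77 65
f 77 56 78
f 65 78 52
f 77 78 65
f 49 61 85
f 61 51 86
f 85 86 58
f 61 86 85
f 53 66 82
f 66 49 81
f 82 81 57
f 66 81 82
f 55 73 74
f 73 53 70
f 74 70 54
f 73 70 74
f 56 79 75
f 79 55 71
f 75 71 48
f 79 71 75
f 90 89 93
f 90 93 91
f 91 93 94
f 91 94 92
f 93 89 95
f 93 95 94
f 94 95 96
f 94 96 92
f 95 89 97
f 95 97 96
f 96 97 98
f 96 98 92
f 97 89 99
f 97 99 98
f 98 99 100
f 98 100 92
f 99 89 101
f 99 101 100
f 100 101 102
f 100 102 92
f 101 89 103
f 101 103 102
f 102 103 104
f 102 104 92
f 103 89 105
f 103 105 104
f 104 105 106
f 104 106 92
f 105 89 107
f 105 107 106
f 106 107 108
f 106 108 92
f 107 89 109
f 107 109 108
f 108 109 110
f 108 110 92
f 109 89 111
f 109 111 110
f 110 111 112
f 110 112 92
f 111 89 113
f 111 113 112
f 112 113 114
f 112 114 92
f 113 89 90
f 113 90 114
f 114 90 91
f 114 91 92

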